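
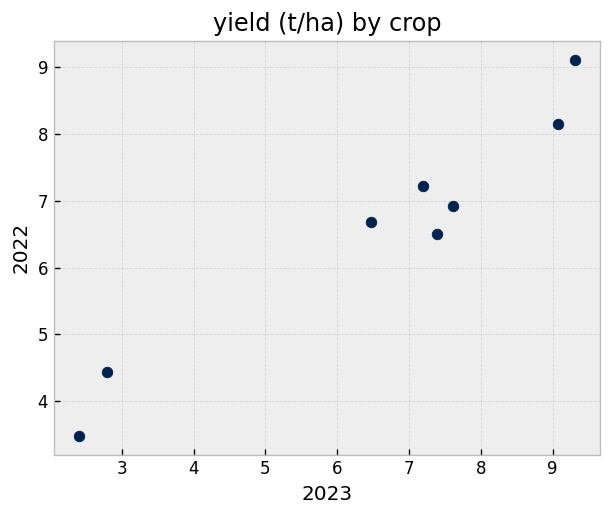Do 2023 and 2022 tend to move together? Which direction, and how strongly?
positive, strong

Points are positively correlated; strong (|r| ≈ 1.0).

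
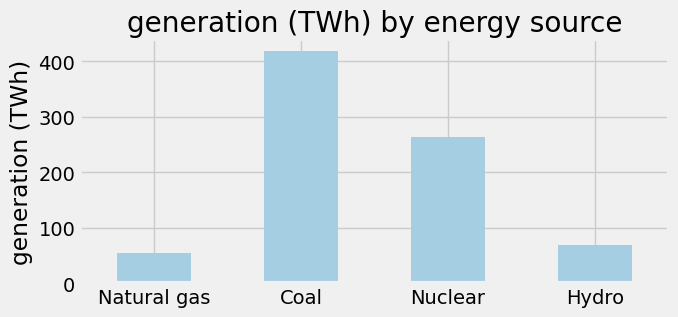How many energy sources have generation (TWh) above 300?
Above 300: Coal.

1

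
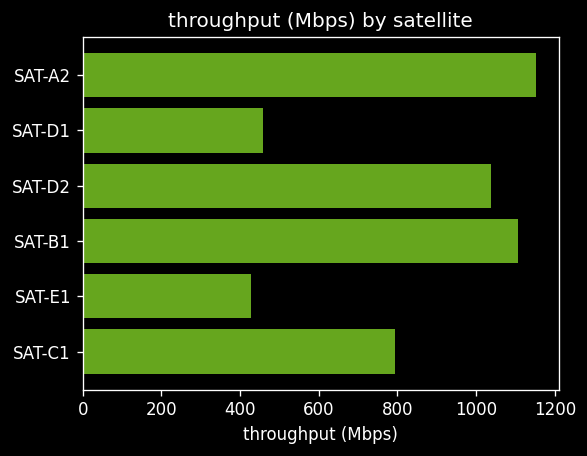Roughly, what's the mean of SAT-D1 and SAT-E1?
≈ 450

(500 + 400) / 2 ≈ 450.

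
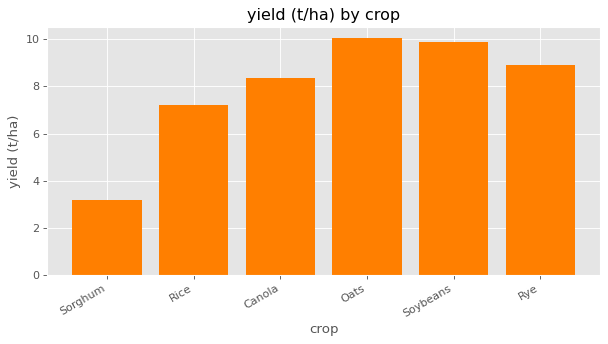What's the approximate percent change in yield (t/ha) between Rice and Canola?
≈ +14.3%

Rice ≈ 7, Canola ≈ 8; (8 − 7) / 7 ≈ +14.3%.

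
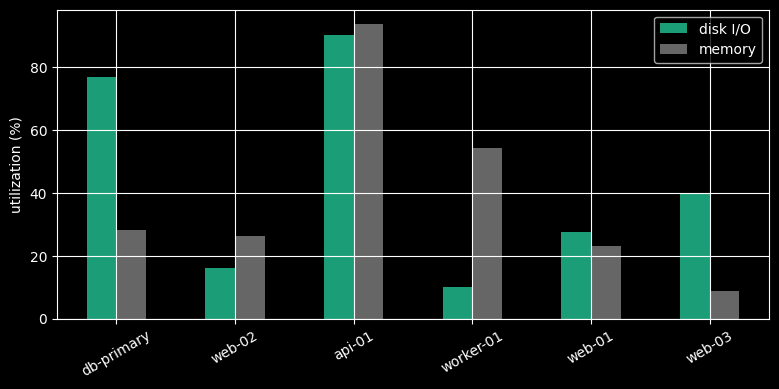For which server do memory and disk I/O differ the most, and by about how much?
db-primary: memory ≈ 30, disk I/O ≈ 80 → gap ≈ 50. Next-largest (worker-01) is only ≈ 40.

db-primary, ≈ 50 %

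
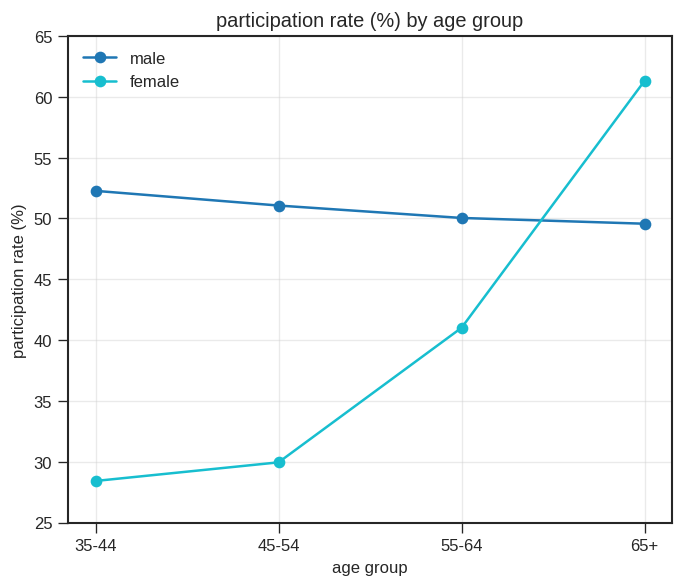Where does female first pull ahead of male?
55-64: female ≈ 40 vs male ≈ 50 (not yet); 65+: female ≈ 60 vs male ≈ 50 (first crossover).

65+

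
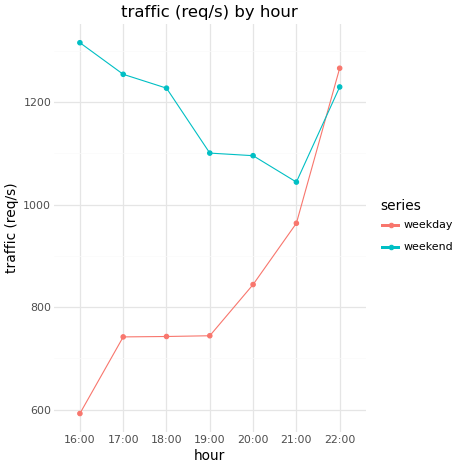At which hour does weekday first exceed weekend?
21:00: weekday ≈ 1000 vs weekend ≈ 1000 (not yet); 22:00: weekday ≈ 1300 vs weekend ≈ 1200 (first crossover).

22:00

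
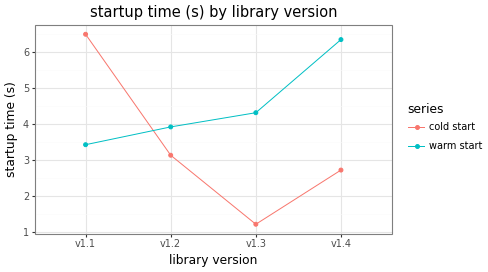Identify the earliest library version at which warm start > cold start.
v1.1: warm start ≈ 3.5 vs cold start ≈ 6.5 (not yet); v1.2: warm start ≈ 4.0 vs cold start ≈ 3.0 (first crossover).

v1.2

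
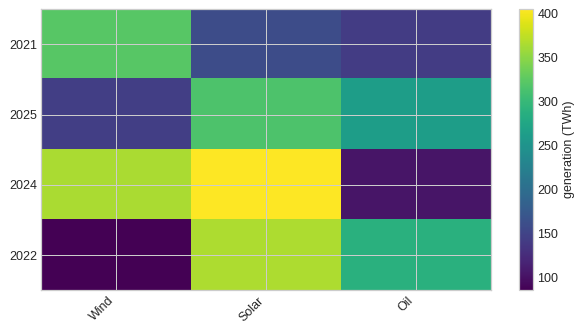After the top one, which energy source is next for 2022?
Oil

Top 3 for 2022: Solar ≈ 350, Oil ≈ 300, Wind ≈ 100.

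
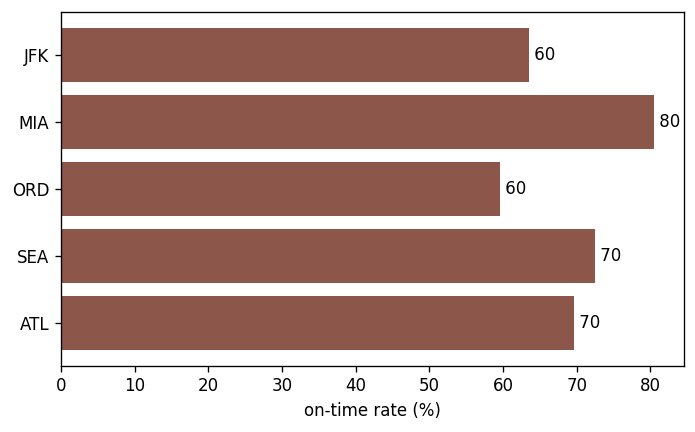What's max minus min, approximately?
Max MIA ≈ 80, min ORD ≈ 60; range ≈ 20.

≈ 20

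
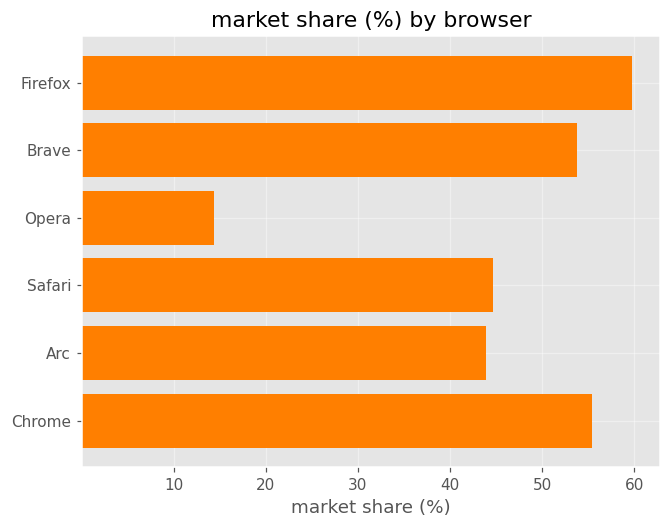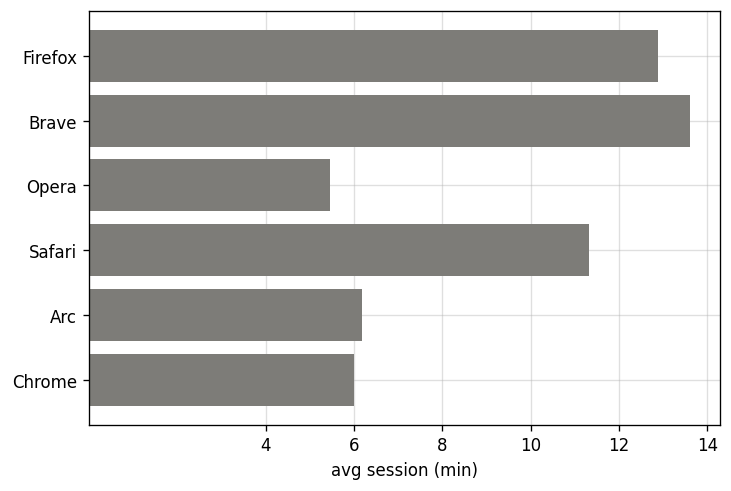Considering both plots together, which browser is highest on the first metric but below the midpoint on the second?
Chrome

Chart 2 median avg session (min) ≈ 8; below-median browsers: Opera, Arc, Chrome. Among those, Chrome has the highest market share (%) (≈ 60).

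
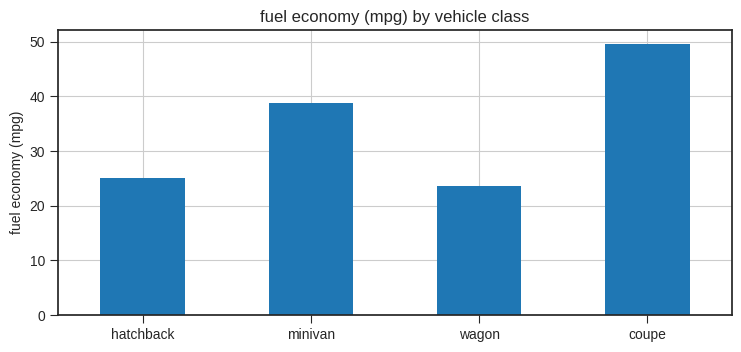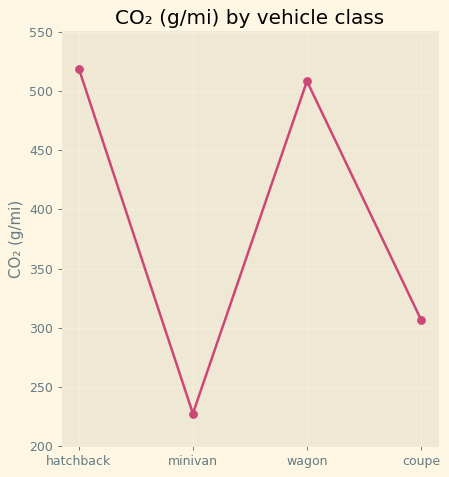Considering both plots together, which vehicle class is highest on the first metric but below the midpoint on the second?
Chart 2 median CO₂ (g/mi) ≈ 400; below-median vehicle classes: minivan, coupe. Among those, coupe has the highest fuel economy (mpg) (≈ 50).

coupe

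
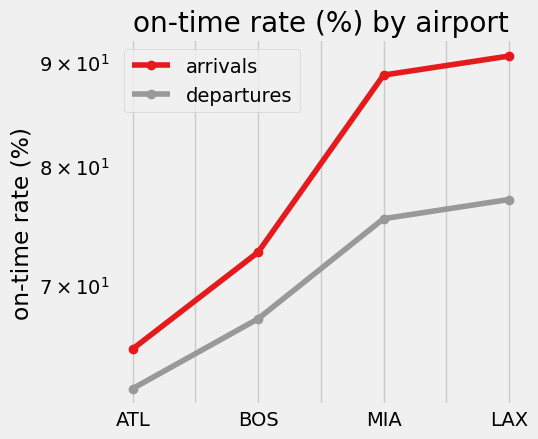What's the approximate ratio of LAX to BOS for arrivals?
LAX ≈ 90, BOS ≈ 75; 90/75 ≈ 1.2.

≈ 1.2×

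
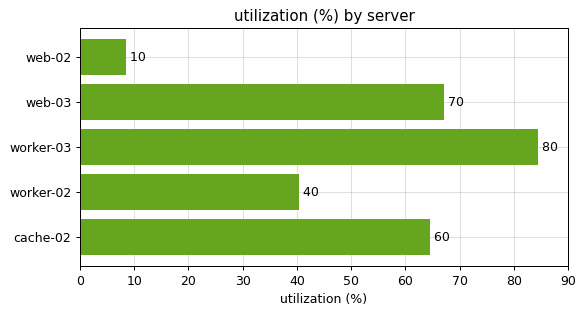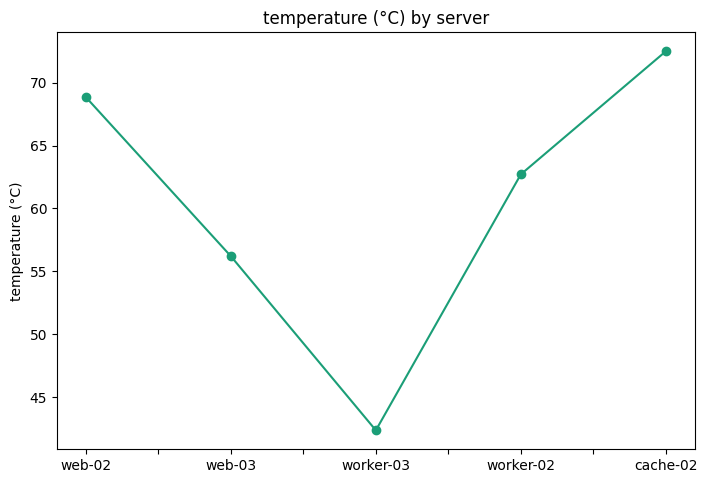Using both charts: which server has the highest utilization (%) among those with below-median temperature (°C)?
worker-03

Chart 2 median temperature (°C) ≈ 60; below-median servers: web-03, worker-03. Among those, worker-03 has the highest utilization (%) (≈ 80).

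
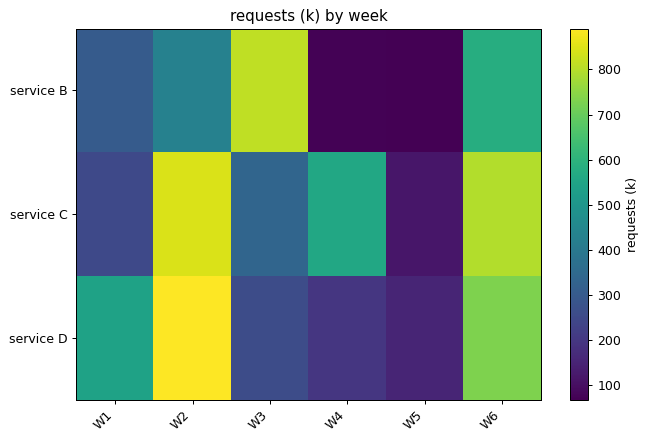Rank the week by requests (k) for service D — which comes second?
W6

Top 3 for service D: W2 ≈ 900, W6 ≈ 700, W1 ≈ 500.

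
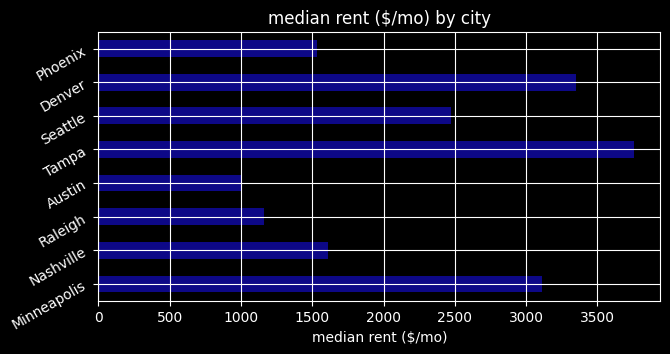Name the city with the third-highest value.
Minneapolis

Top 4: Tampa ≈ 4000, Denver ≈ 3500, Minneapolis ≈ 3000, Seattle ≈ 2500.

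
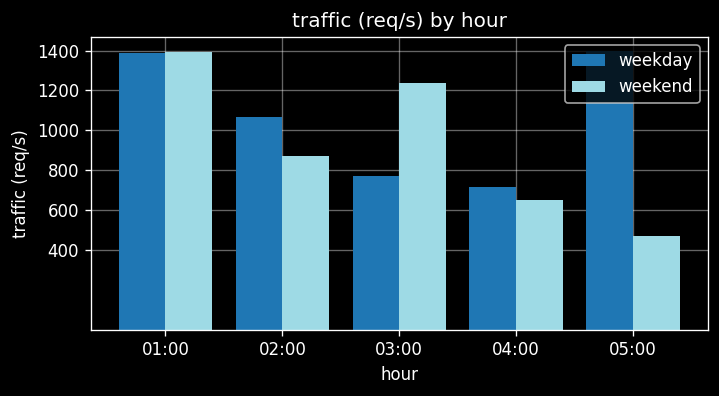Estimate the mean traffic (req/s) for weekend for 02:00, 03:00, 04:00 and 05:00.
(800 + 1200 + 600 + 400) / 4 ≈ 750.

≈ 750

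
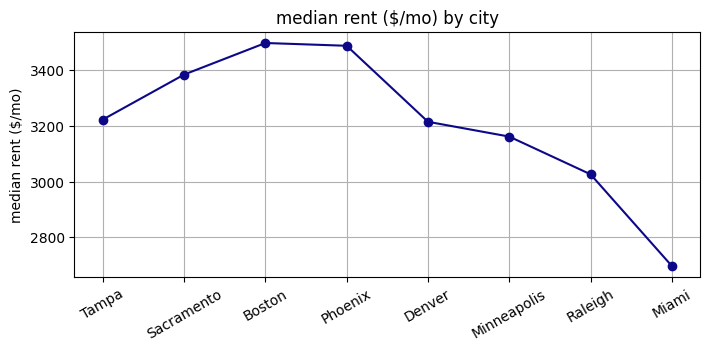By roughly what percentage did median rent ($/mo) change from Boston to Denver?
≈ -8.6%

Boston ≈ 3500, Denver ≈ 3200; (3200 − 3500) / 3500 ≈ -8.6%.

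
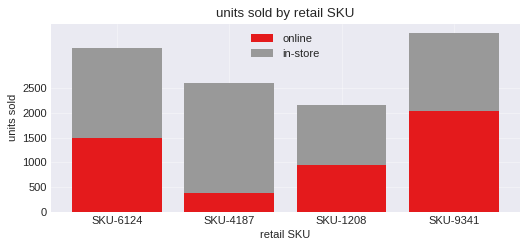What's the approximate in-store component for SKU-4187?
in-store top ≈ 2500, bottom ≈ 500; segment ≈ 2000.

≈ 2000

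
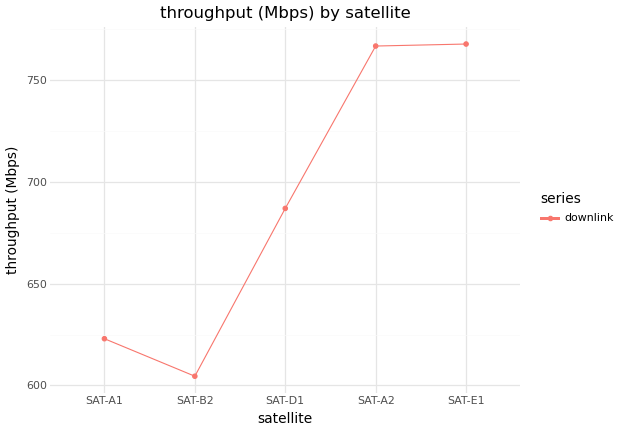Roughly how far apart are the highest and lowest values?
≈ 160

Max SAT-E1 ≈ 760, min SAT-B2 ≈ 600; range ≈ 160.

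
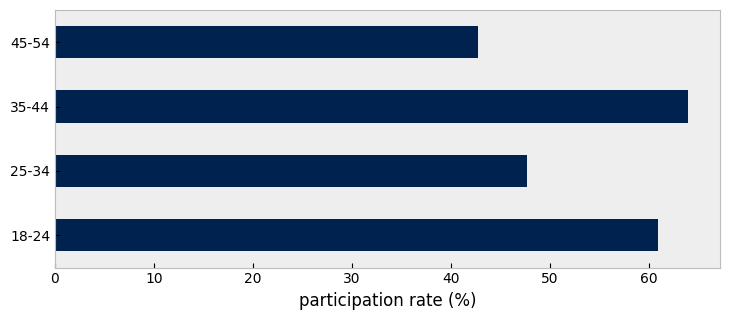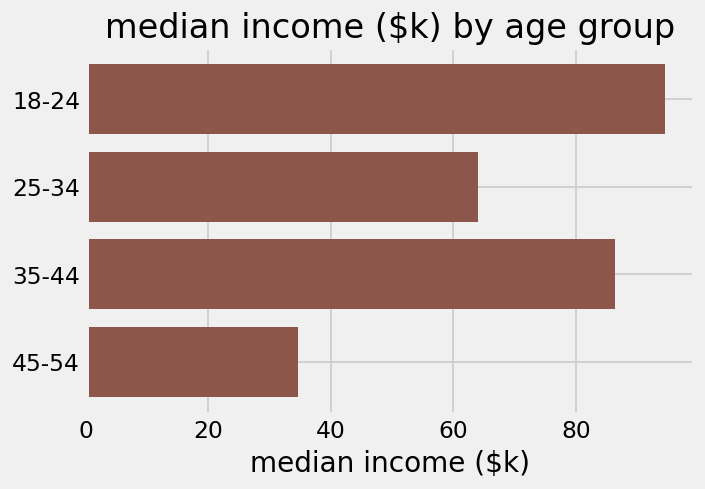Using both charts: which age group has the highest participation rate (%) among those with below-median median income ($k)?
Chart 2 median median income ($k) ≈ 80; below-median age groups: 25-34, 45-54. Among those, 25-34 has the highest participation rate (%) (≈ 50).

25-34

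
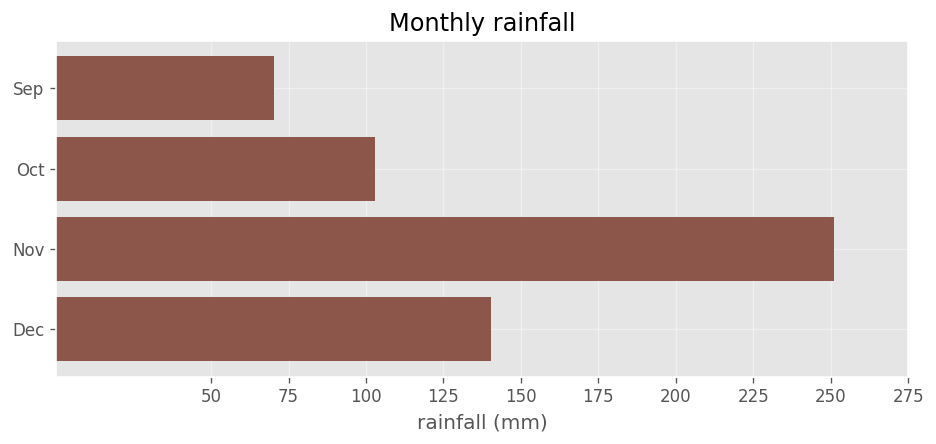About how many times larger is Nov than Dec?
≈ 1.67×

Nov ≈ 250, Dec ≈ 150; 250/150 ≈ 1.67.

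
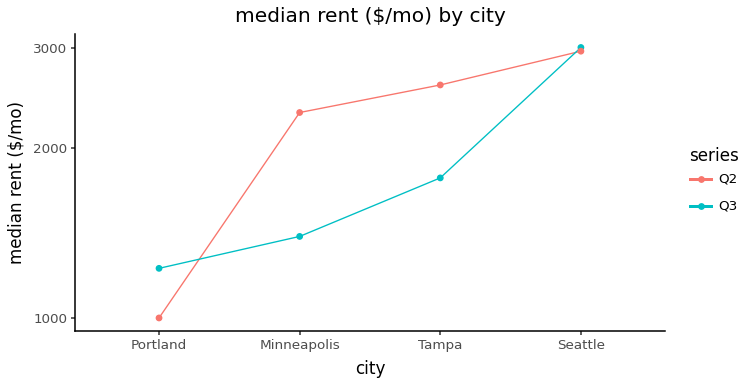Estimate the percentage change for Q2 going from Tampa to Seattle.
≈ +15.4%

Tampa ≈ 2600, Seattle ≈ 3000; (3000 − 2600) / 2600 ≈ +15.4%.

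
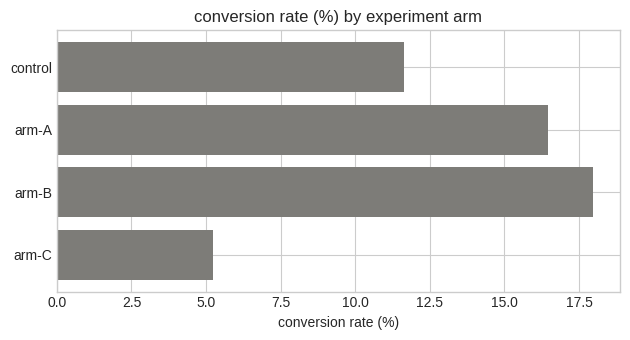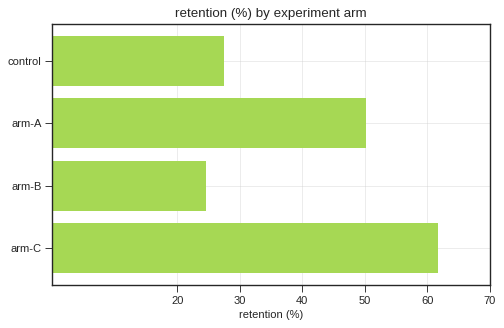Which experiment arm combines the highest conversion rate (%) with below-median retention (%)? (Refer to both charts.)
Chart 2 median retention (%) ≈ 40; below-median experiment arms: control, arm-B. Among those, arm-B has the highest conversion rate (%) (≈ 18).

arm-B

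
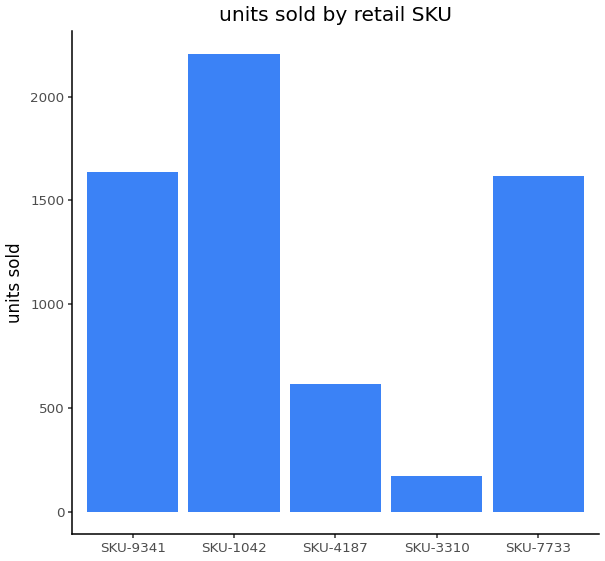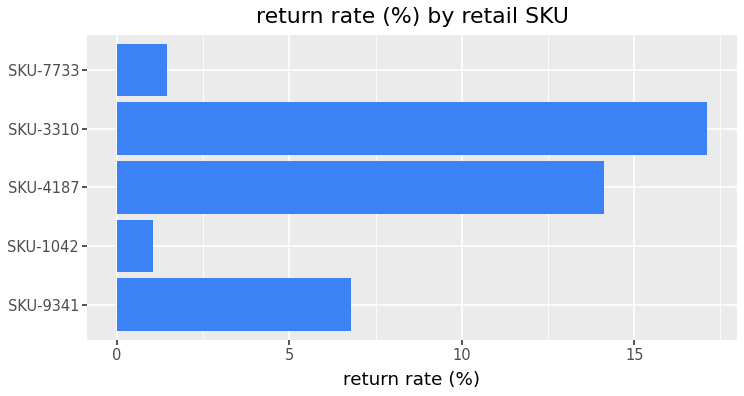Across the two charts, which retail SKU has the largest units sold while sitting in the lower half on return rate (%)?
Chart 2 median return rate (%) ≈ 6; below-median retail SKUs: SKU-1042, SKU-7733. Among those, SKU-1042 has the highest units sold (≈ 2000).

SKU-1042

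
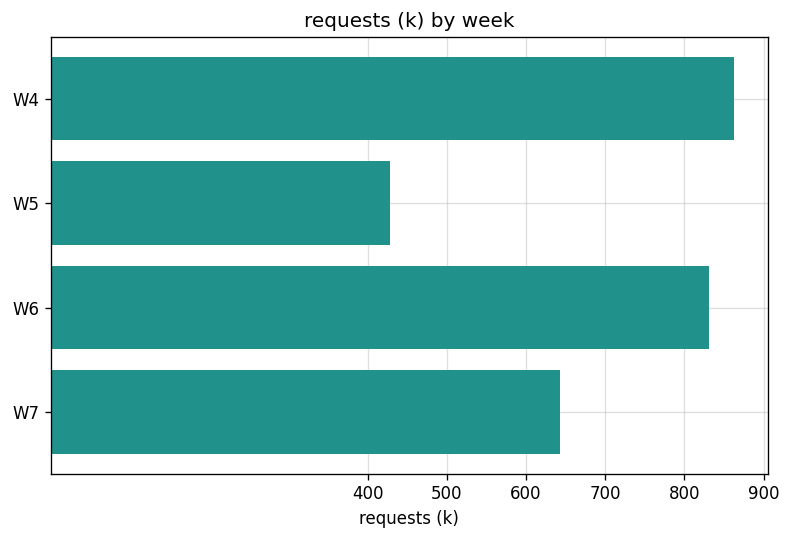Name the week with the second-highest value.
W6

Top 3: W4 ≈ 900, W6 ≈ 800, W7 ≈ 600.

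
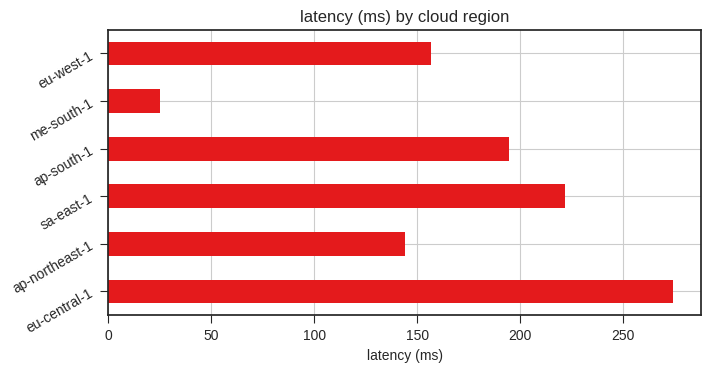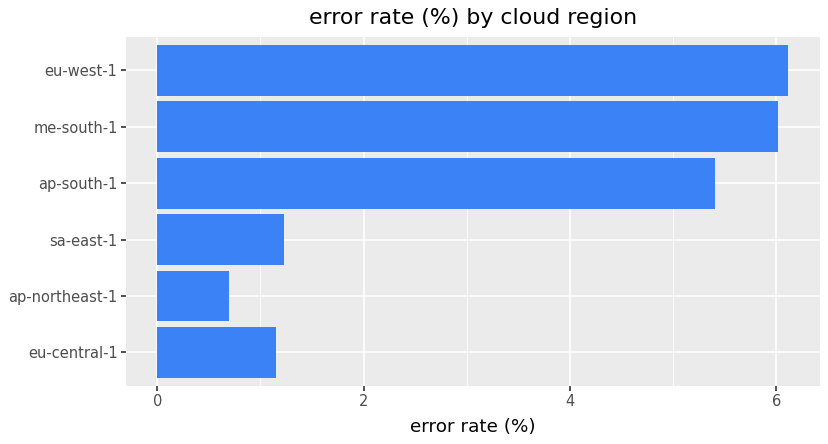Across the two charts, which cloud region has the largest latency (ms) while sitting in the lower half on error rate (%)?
Chart 2 median error rate (%) ≈ 3; below-median cloud regions: eu-central-1, ap-northeast-1, sa-east-1. Among those, eu-central-1 has the highest latency (ms) (≈ 250).

eu-central-1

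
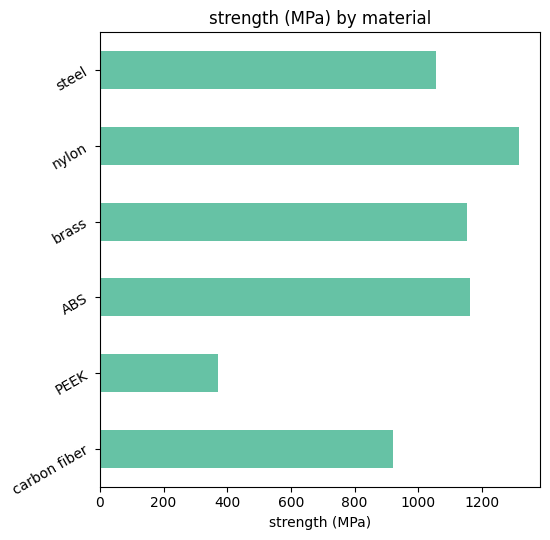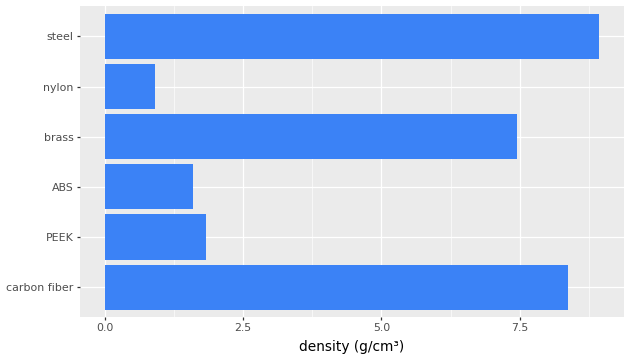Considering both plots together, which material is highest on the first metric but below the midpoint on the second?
nylon

Chart 2 median density (g/cm³) ≈ 5; below-median materials: PEEK, ABS, nylon. Among those, nylon has the highest strength (MPa) (≈ 1400).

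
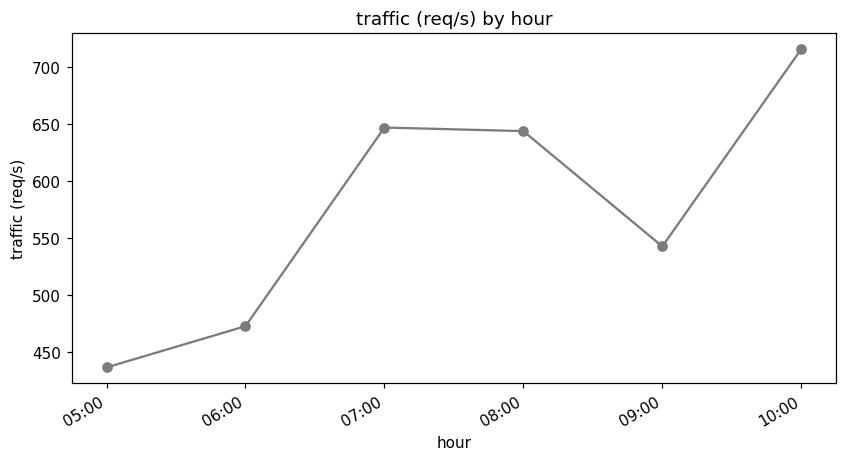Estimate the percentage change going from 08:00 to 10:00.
≈ +11.5%

08:00 ≈ 650, 10:00 ≈ 725; (725 − 650) / 650 ≈ +11.5%.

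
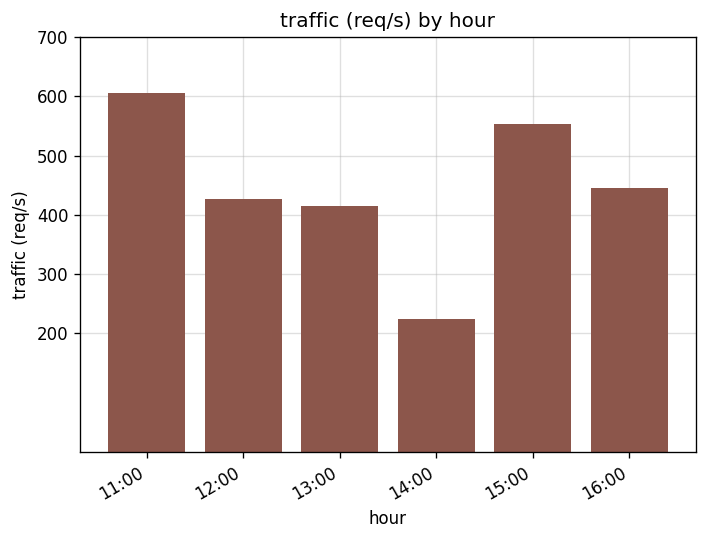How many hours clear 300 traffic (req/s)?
Above 300: 11:00, 12:00, 13:00, 15:00, 16:00.

5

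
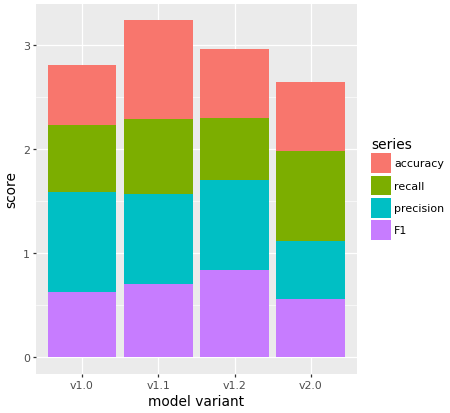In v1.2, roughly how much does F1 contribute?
≈ 1.0

F1 top ≈ 1.0, bottom ≈ 0.0; segment ≈ 1.0.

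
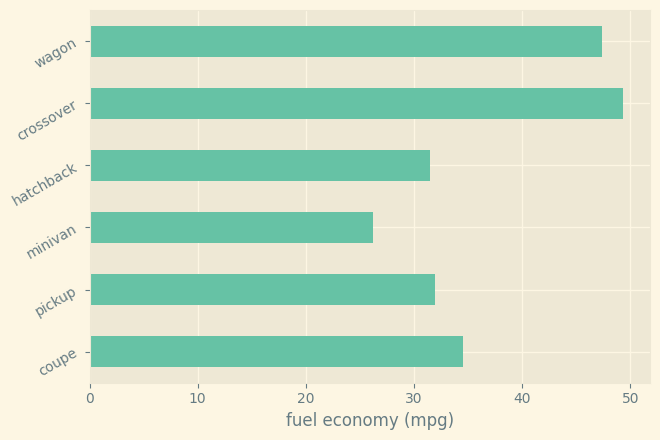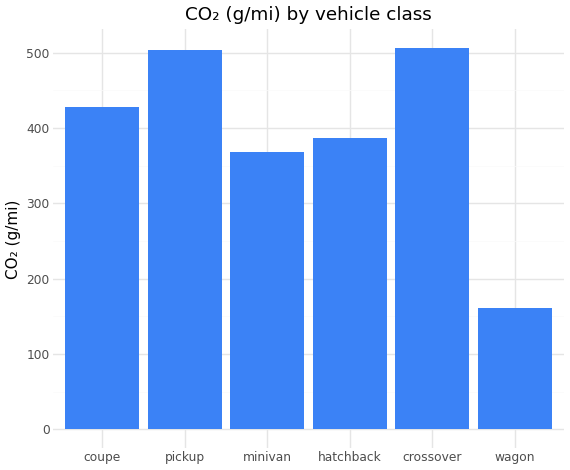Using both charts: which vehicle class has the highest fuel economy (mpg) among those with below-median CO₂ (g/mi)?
Chart 2 median CO₂ (g/mi) ≈ 400; below-median vehicle classes: minivan, hatchback, wagon. Among those, wagon has the highest fuel economy (mpg) (≈ 45).

wagon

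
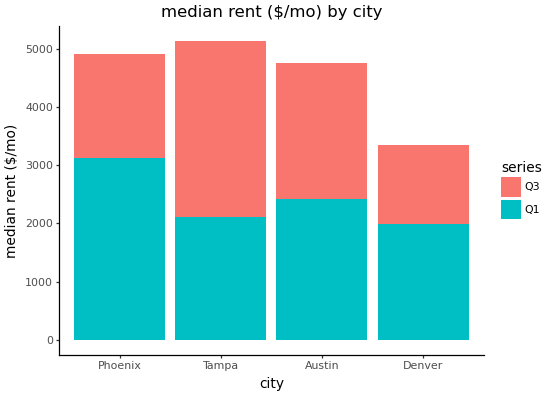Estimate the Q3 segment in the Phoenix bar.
≈ 2000

Q3 top ≈ 5000, bottom ≈ 3000; segment ≈ 2000.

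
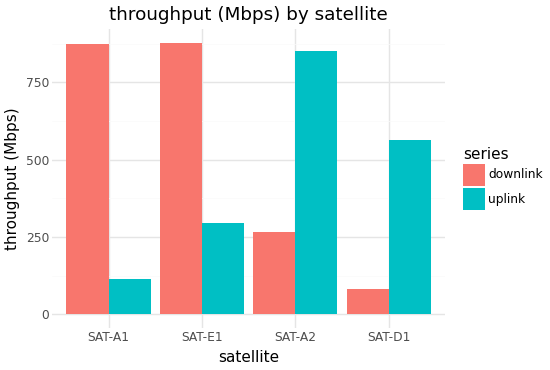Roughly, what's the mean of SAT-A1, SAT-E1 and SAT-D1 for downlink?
(900 + 900 + 100) / 3 ≈ 633.

≈ 633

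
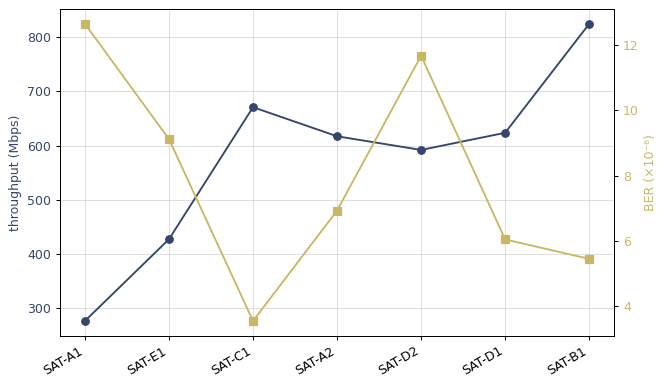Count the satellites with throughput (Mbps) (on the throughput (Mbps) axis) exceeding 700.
1

Above 700: SAT-B1.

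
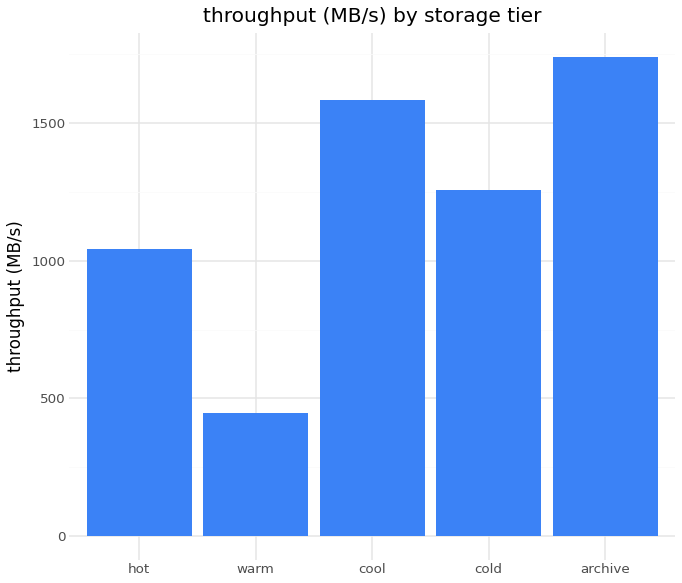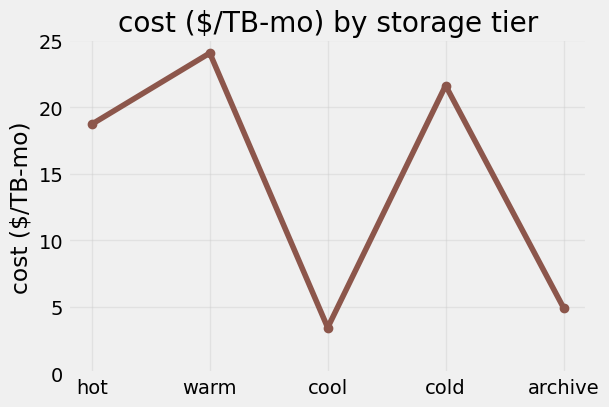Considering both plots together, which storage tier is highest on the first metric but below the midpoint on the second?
archive

Chart 2 median cost ($/TB-mo) ≈ 20; below-median storage tiers: cool, archive. Among those, archive has the highest throughput (MB/s) (≈ 1800).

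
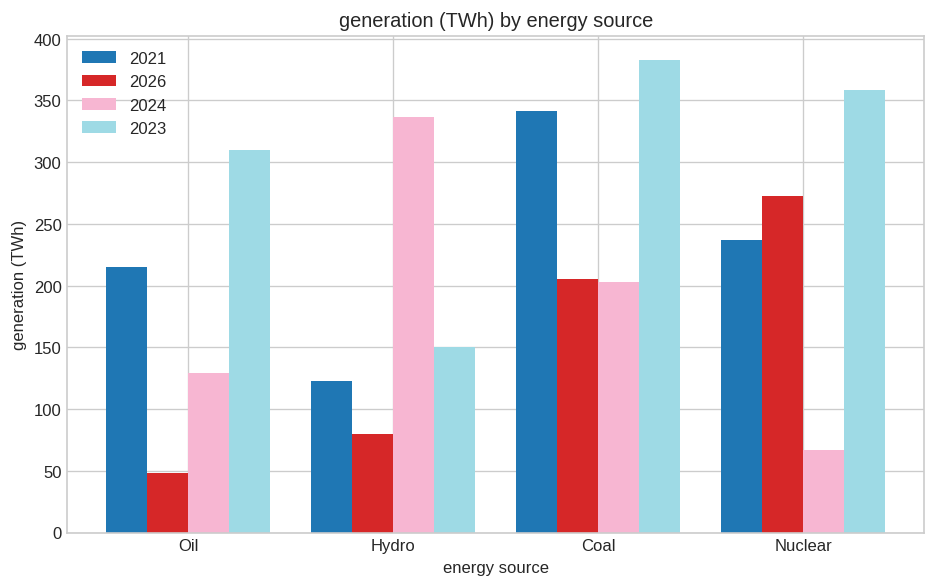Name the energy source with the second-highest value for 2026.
Coal

Top 3 for 2026: Nuclear ≈ 250, Coal ≈ 200, Hydro ≈ 100.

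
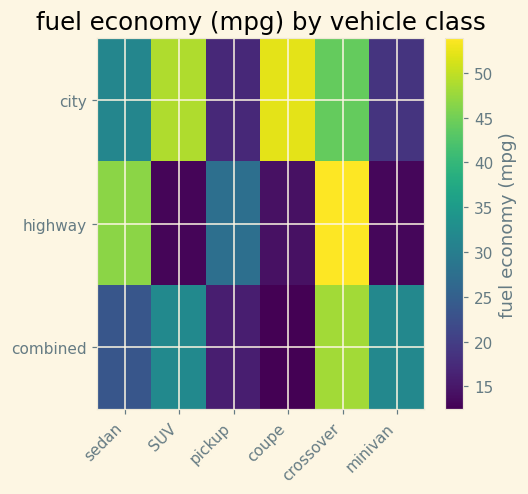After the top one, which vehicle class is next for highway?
Top 3 for highway: crossover ≈ 55, sedan ≈ 45, pickup ≈ 30.

sedan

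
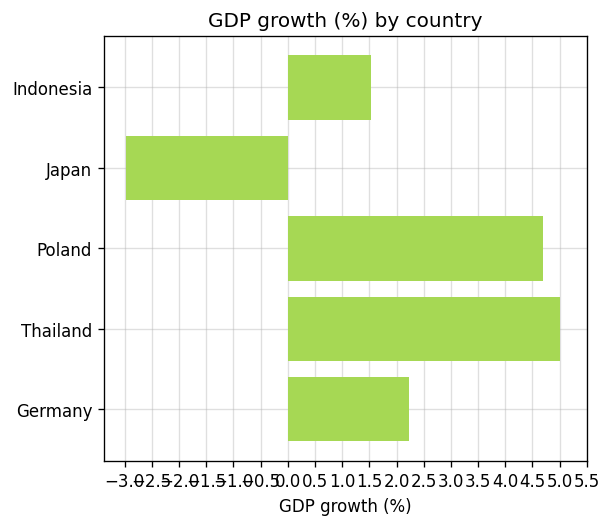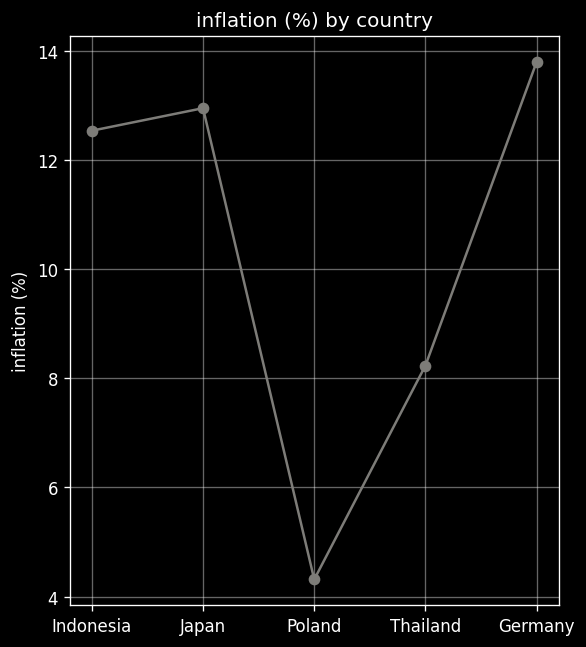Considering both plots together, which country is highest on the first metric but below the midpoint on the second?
Chart 2 median inflation (%) ≈ 12; below-median countries: Poland, Thailand. Among those, Thailand has the highest GDP growth (%) (≈ 5).

Thailand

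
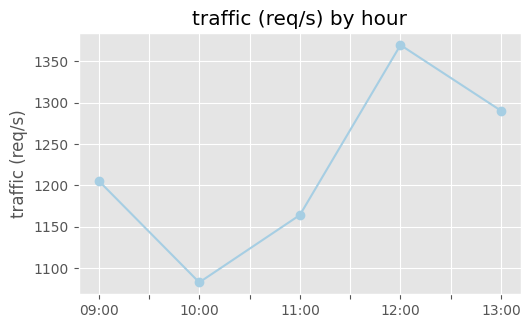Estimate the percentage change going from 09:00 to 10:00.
09:00 ≈ 1200, 10:00 ≈ 1075; (1075 − 1200) / 1200 ≈ -10.4%.

≈ -10.4%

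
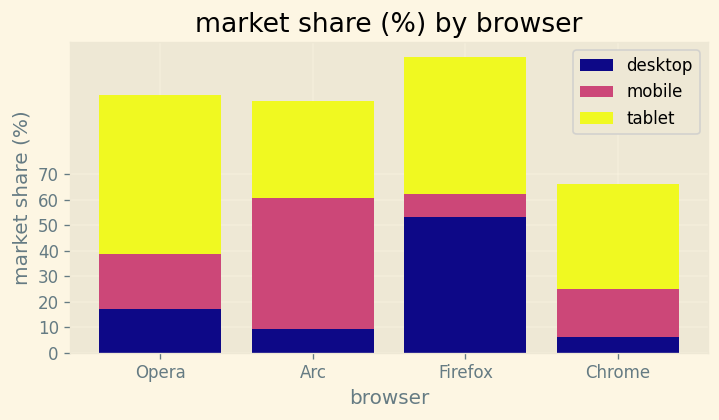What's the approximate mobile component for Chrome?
mobile top ≈ 30, bottom ≈ 10; segment ≈ 20.

≈ 20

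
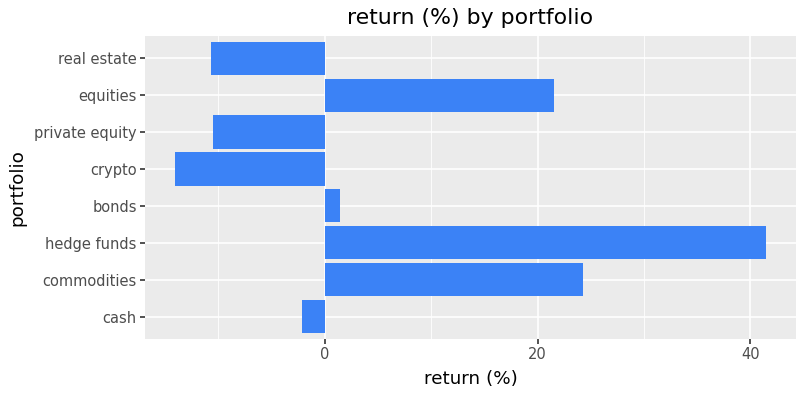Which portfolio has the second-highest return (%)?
commodities

Top 3: hedge funds ≈ 40, commodities ≈ 25, equities ≈ 20.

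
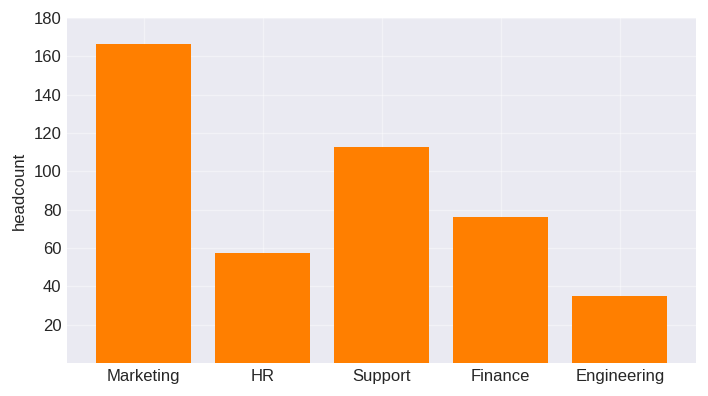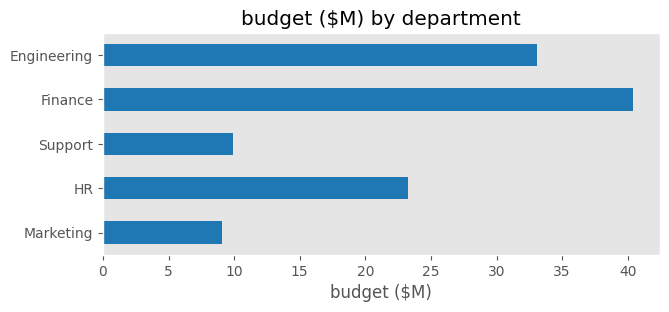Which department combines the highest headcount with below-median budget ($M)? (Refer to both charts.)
Marketing

Chart 2 median budget ($M) ≈ 25; below-median departments: Marketing, Support. Among those, Marketing has the highest headcount (≈ 160).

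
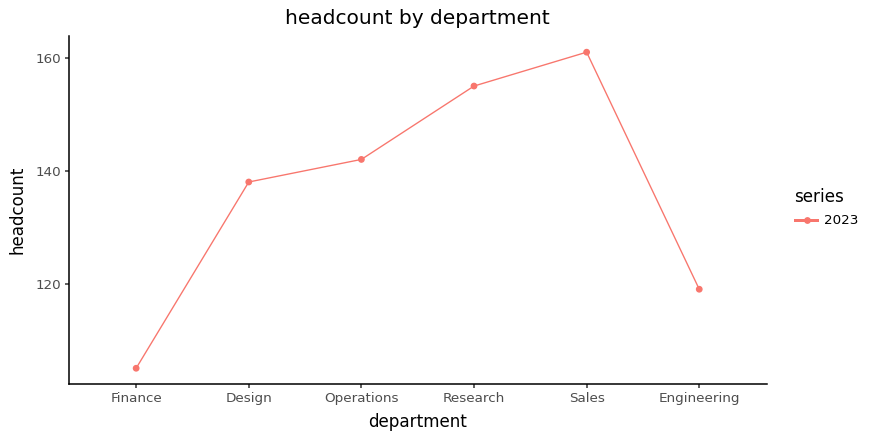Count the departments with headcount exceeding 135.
Above 135: Design, Operations, Research, Sales.

4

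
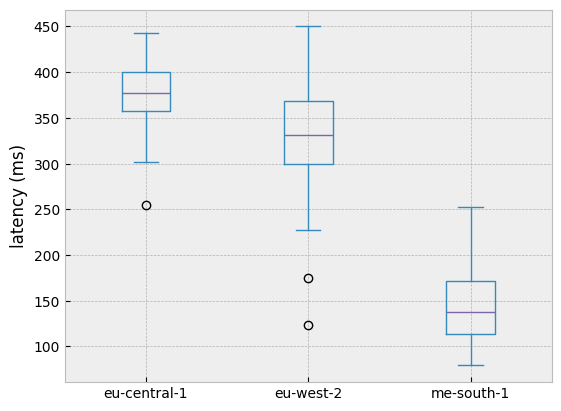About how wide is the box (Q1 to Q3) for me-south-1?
Q3 ≈ 180, Q1 ≈ 120; IQR ≈ 60.

≈ 60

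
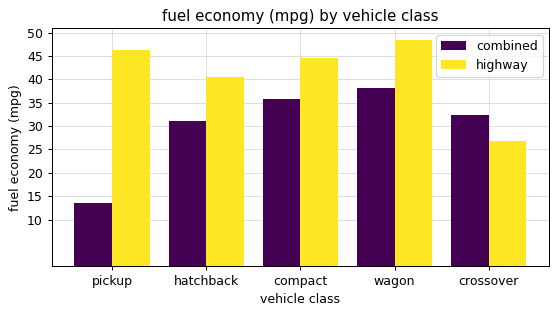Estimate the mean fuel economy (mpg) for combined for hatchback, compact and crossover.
≈ 32

(30 + 35 + 30) / 3 ≈ 32.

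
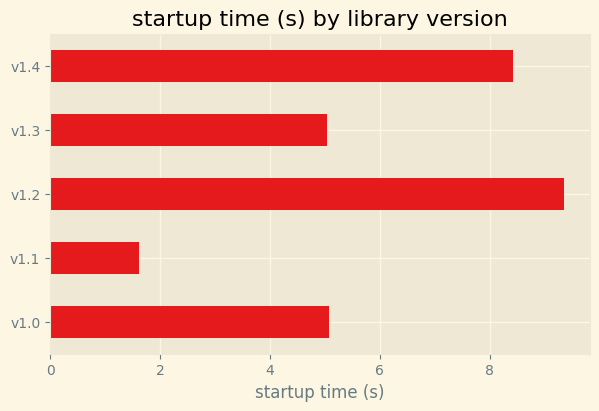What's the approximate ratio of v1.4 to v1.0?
≈ 1.6×

v1.4 ≈ 8, v1.0 ≈ 5; 8/5 ≈ 1.6.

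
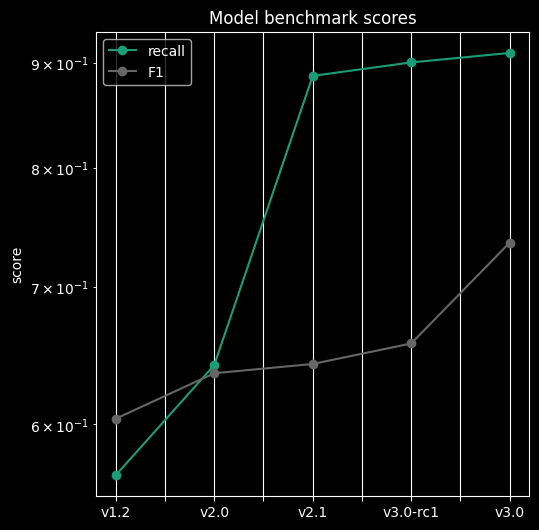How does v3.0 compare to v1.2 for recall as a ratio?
≈ 1.64×

v3.0 ≈ 0.90, v1.2 ≈ 0.55; 0.90/0.55 ≈ 1.64.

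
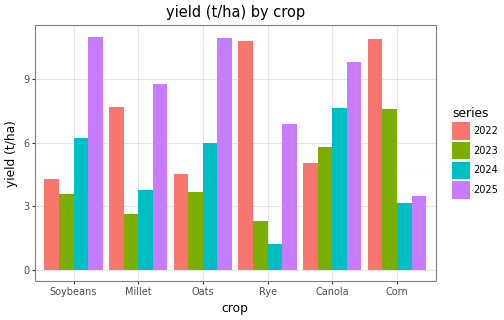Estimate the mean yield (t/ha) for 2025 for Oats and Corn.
(11 + 4) / 2 ≈ 8.

≈ 8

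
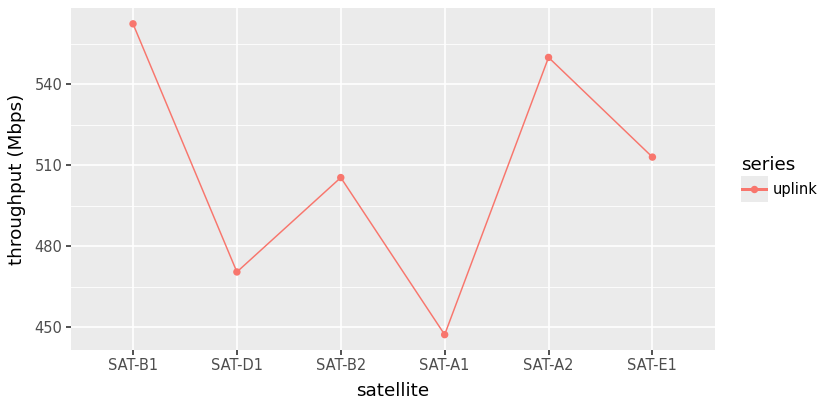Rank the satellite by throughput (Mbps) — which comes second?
Top 3: SAT-B1 ≈ 560, SAT-A2 ≈ 550, SAT-E1 ≈ 510.

SAT-A2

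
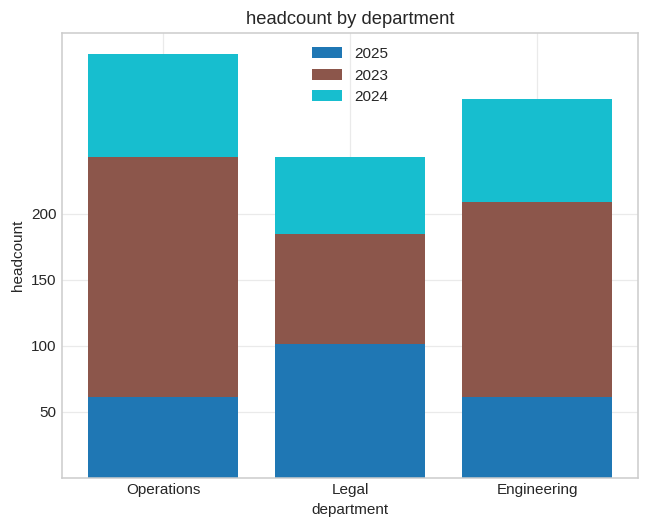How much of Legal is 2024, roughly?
2024 top ≈ 250, bottom ≈ 200; segment ≈ 50.

≈ 50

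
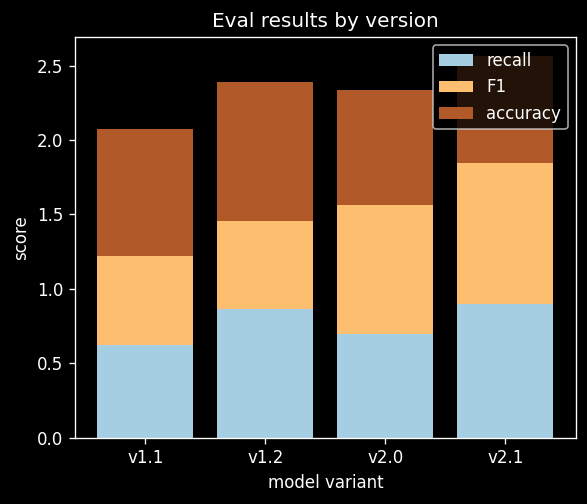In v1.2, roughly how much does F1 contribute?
F1 top ≈ 1.5, bottom ≈ 1.0; segment ≈ 0.5.

≈ 0.5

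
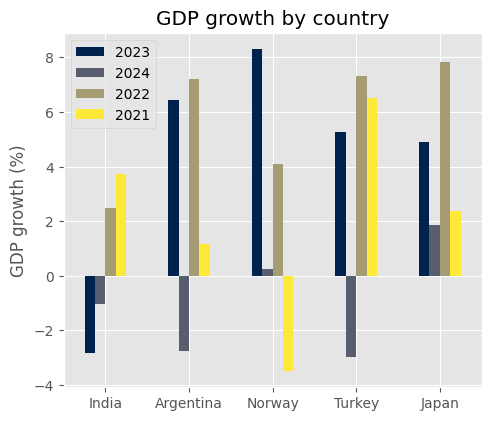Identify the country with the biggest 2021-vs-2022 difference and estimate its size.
Norway, ≈ 7 %

Norway: 2021 ≈ -3, 2022 ≈ 4 → gap ≈ 7. Next-largest (Argentina) is only ≈ 6.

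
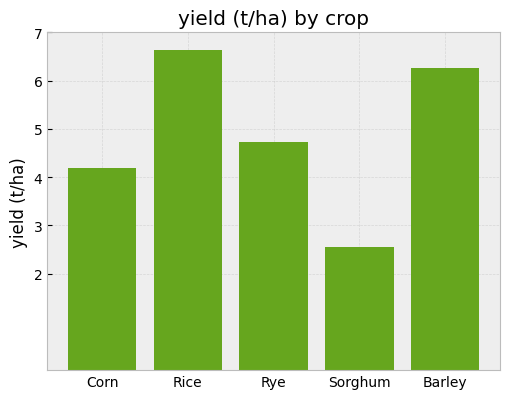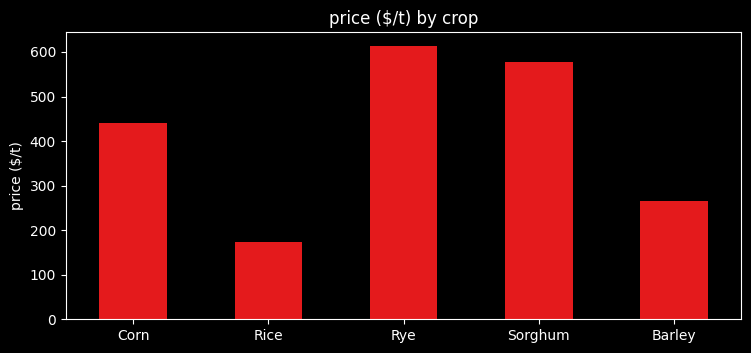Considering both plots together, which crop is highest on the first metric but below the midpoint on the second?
Rice

Chart 2 median price ($/t) ≈ 400; below-median crops: Rice, Barley. Among those, Rice has the highest yield (t/ha) (≈ 7).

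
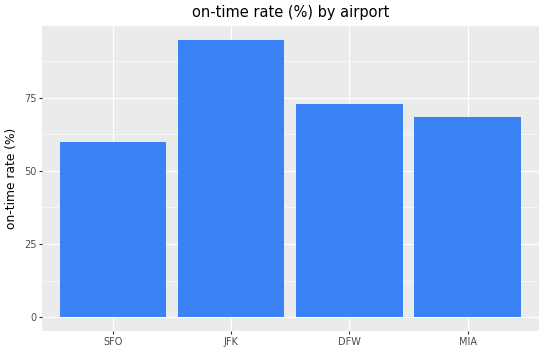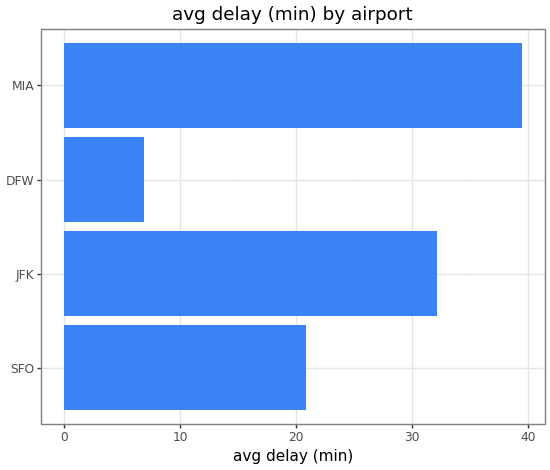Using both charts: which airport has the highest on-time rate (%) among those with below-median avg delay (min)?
DFW

Chart 2 median avg delay (min) ≈ 25; below-median airports: SFO, DFW. Among those, DFW has the highest on-time rate (%) (≈ 70).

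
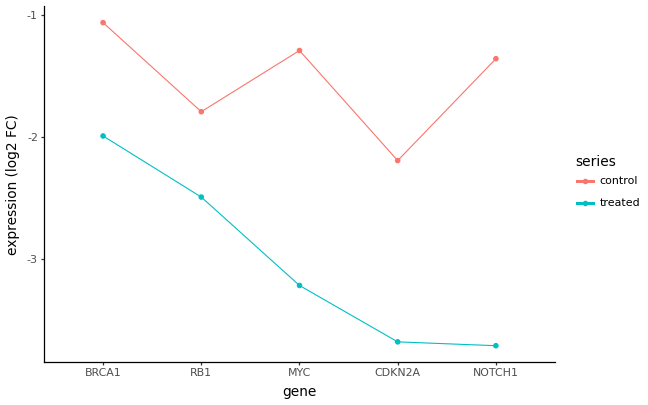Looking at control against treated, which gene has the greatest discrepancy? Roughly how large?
NOTCH1, ≈ 2.0 log2 FC

NOTCH1: control ≈ -1.5, treated ≈ -3.5 → gap ≈ 2.0. Next-largest (MYC) is only ≈ 1.5.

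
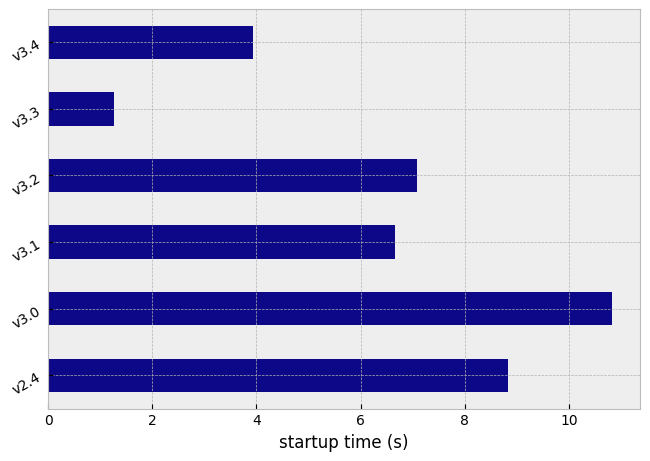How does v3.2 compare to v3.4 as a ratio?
≈ 1.75×

v3.2 ≈ 7, v3.4 ≈ 4; 7/4 ≈ 1.75.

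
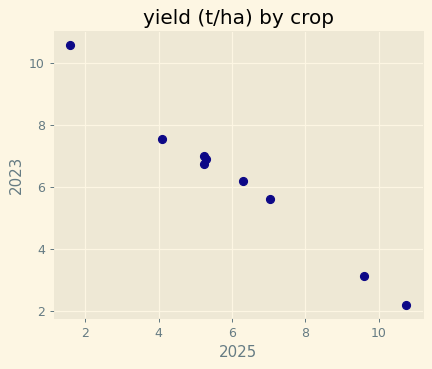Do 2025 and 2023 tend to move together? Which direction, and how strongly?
Points are negatively correlated; strong (|r| ≈ 1.0).

negative, strong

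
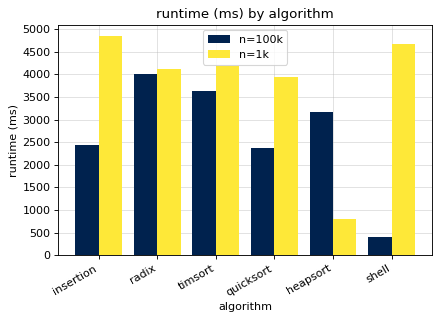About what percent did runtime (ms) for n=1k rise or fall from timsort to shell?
≈ +12.5%

timsort ≈ 4000, shell ≈ 4500; (4500 − 4000) / 4000 ≈ +12.5%.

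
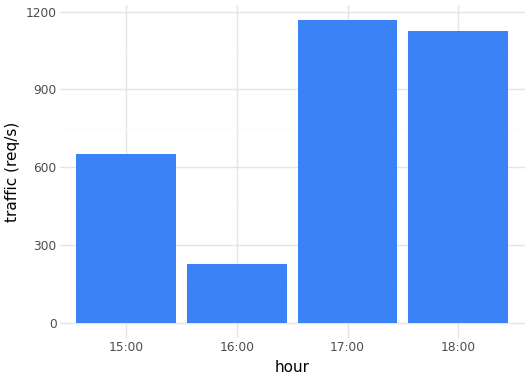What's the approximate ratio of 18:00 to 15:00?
18:00 ≈ 1100, 15:00 ≈ 700; 1100/700 ≈ 1.57.

≈ 1.57×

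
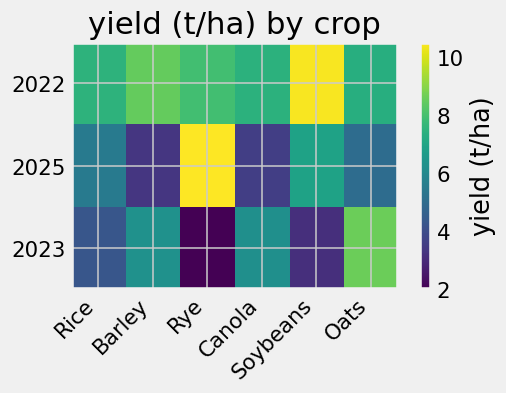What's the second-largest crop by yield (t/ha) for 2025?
Soybeans

Top 3 for 2025: Rye ≈ 11, Soybeans ≈ 7, Rice ≈ 5.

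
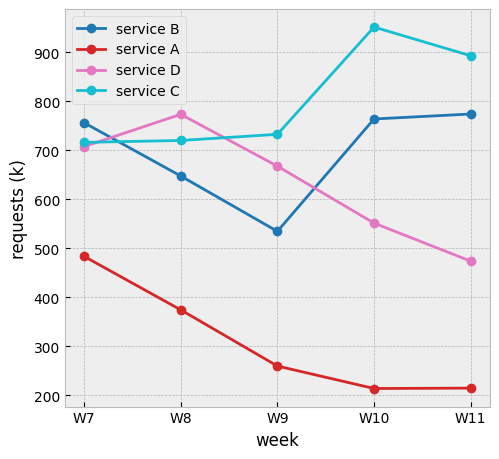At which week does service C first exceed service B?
W7: service C ≈ 700 vs service B ≈ 800 (not yet); W8: service C ≈ 700 vs service B ≈ 600 (first crossover).

W8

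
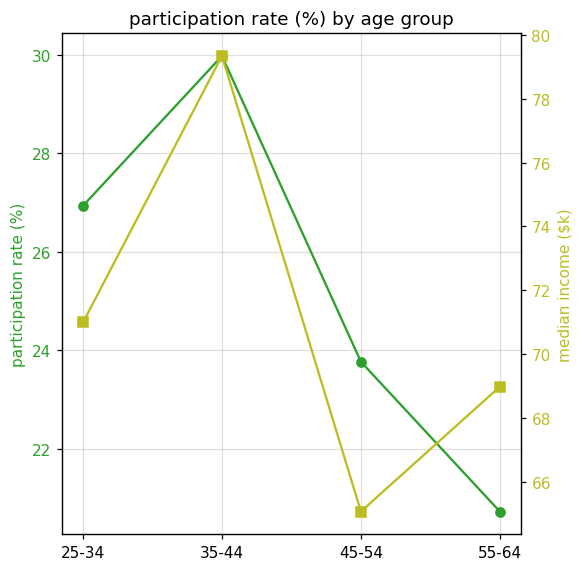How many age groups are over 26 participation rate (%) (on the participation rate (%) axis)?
2

Above 26: 25-34, 35-44.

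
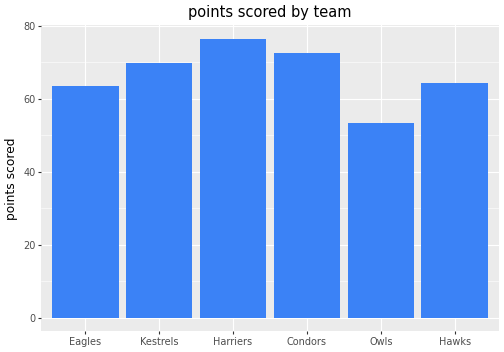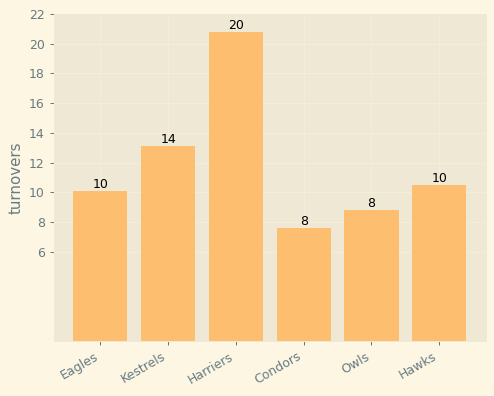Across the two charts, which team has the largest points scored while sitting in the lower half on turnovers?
Condors

Chart 2 median turnovers ≈ 10; below-median teams: Eagles, Condors, Owls. Among those, Condors has the highest points scored (≈ 70).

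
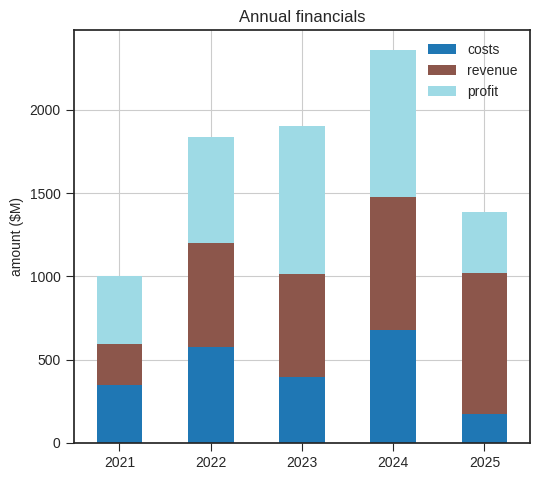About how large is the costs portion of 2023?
costs top ≈ 400, bottom ≈ 0; segment ≈ 400.

≈ 400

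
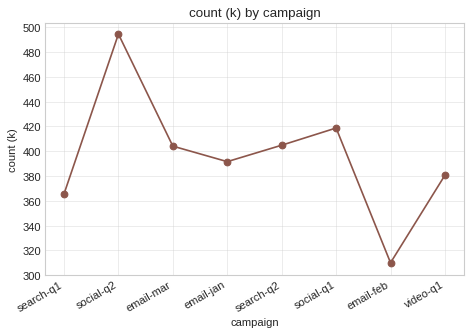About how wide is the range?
≈ 200

Max social-q2 ≈ 500, min email-feb ≈ 300; range ≈ 200.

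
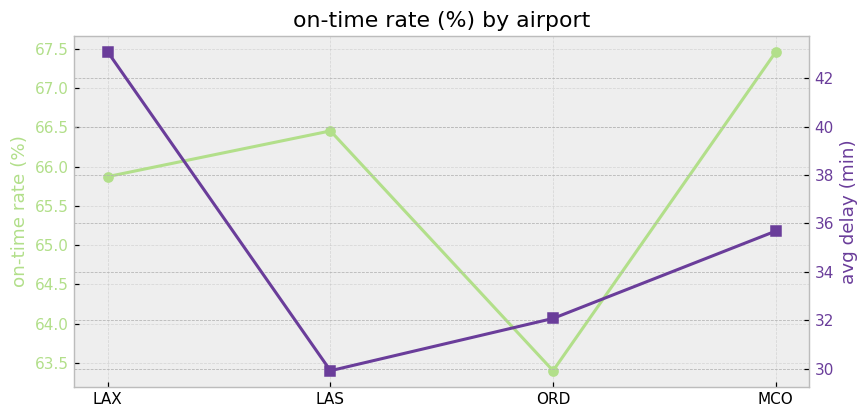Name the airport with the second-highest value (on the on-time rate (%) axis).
LAS

Top 3 (on the on-time rate (%) axis): MCO ≈ 67.5, LAS ≈ 66.5, LAX ≈ 66.0.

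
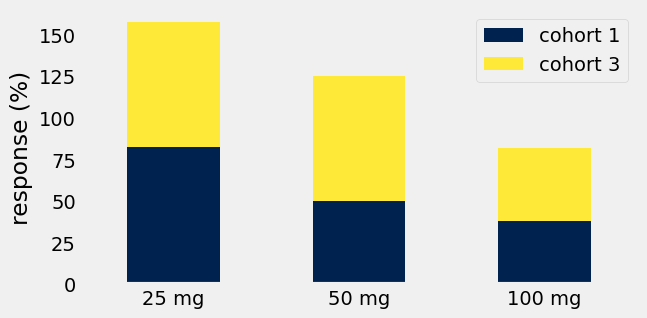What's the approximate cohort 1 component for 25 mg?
cohort 1 top ≈ 80, bottom ≈ 0; segment ≈ 80.

≈ 80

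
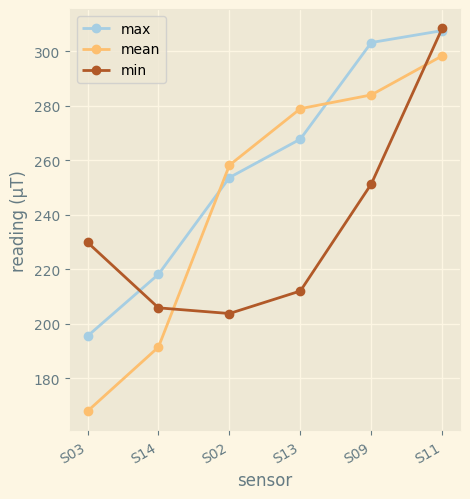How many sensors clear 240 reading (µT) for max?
4

Above 240: S02, S13, S09, S11.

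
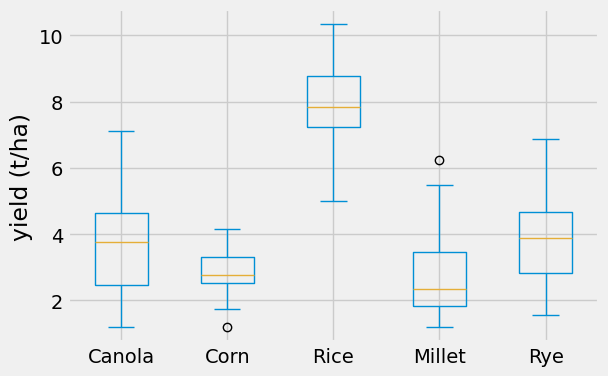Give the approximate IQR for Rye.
Q3 ≈ 4.5, Q1 ≈ 3.0; IQR ≈ 1.5.

≈ 1.5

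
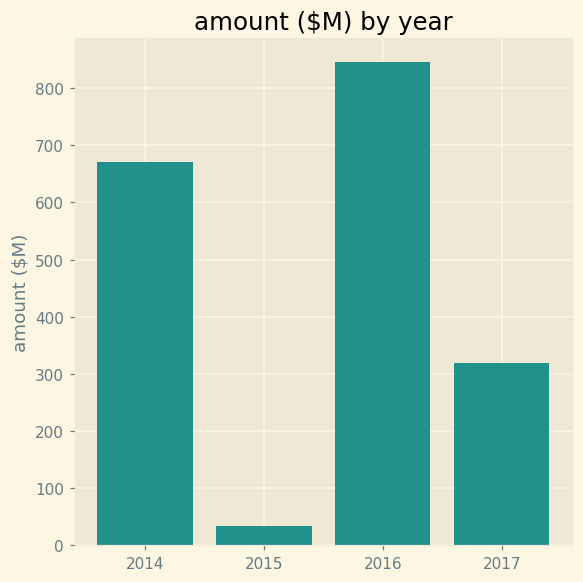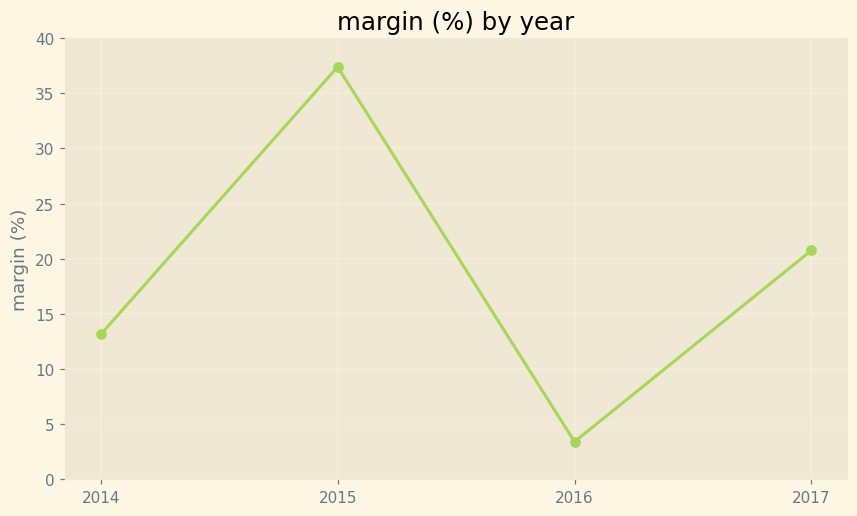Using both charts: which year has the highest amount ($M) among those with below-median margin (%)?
Chart 2 median margin (%) ≈ 15; below-median years: 2014, 2016. Among those, 2016 has the highest amount ($M) (≈ 800).

2016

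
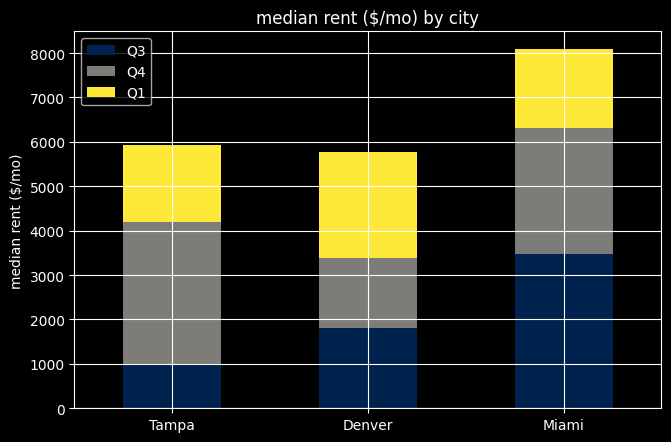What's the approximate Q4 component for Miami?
≈ 3000

Q4 top ≈ 6000, bottom ≈ 3000; segment ≈ 3000.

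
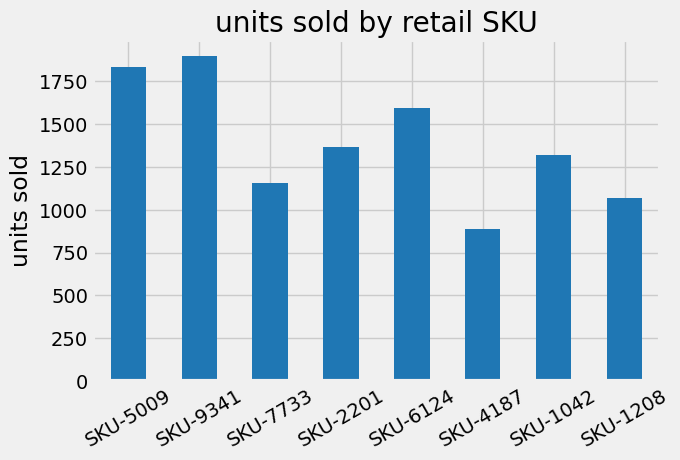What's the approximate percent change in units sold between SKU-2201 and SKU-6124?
≈ +14.3%

SKU-2201 ≈ 1400, SKU-6124 ≈ 1600; (1600 − 1400) / 1400 ≈ +14.3%.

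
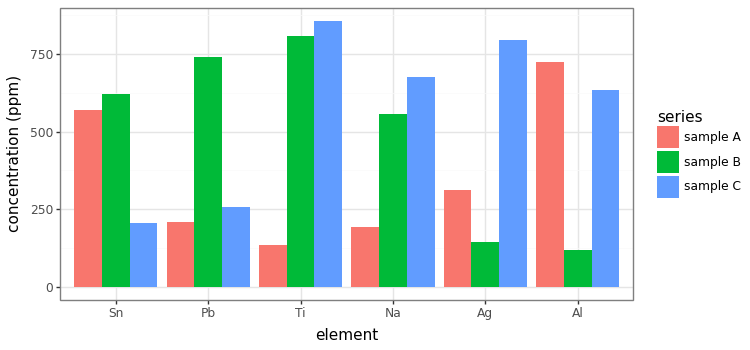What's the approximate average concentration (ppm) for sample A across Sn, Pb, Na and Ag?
(600 + 200 + 200 + 300) / 4 ≈ 325.

≈ 325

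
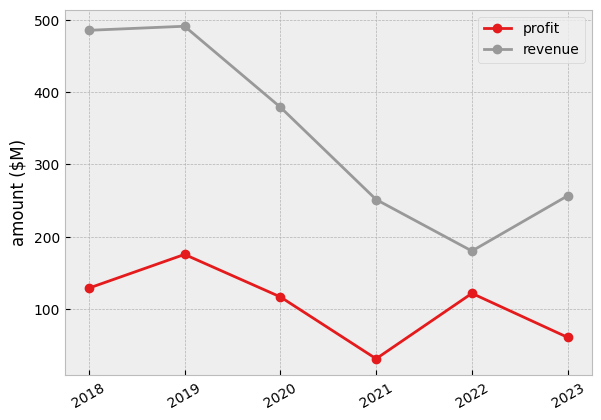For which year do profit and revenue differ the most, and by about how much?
2018, ≈ 350 $M

2018: profit ≈ 150, revenue ≈ 500 → gap ≈ 350. Next-largest (2019) is only ≈ 300.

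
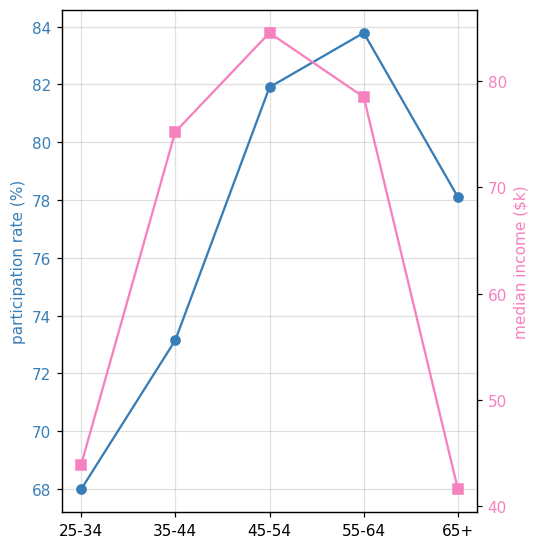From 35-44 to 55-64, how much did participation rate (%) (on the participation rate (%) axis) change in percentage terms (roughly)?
≈ +13.5%

35-44 ≈ 74, 55-64 ≈ 84; (84 − 74) / 74 ≈ +13.5%.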